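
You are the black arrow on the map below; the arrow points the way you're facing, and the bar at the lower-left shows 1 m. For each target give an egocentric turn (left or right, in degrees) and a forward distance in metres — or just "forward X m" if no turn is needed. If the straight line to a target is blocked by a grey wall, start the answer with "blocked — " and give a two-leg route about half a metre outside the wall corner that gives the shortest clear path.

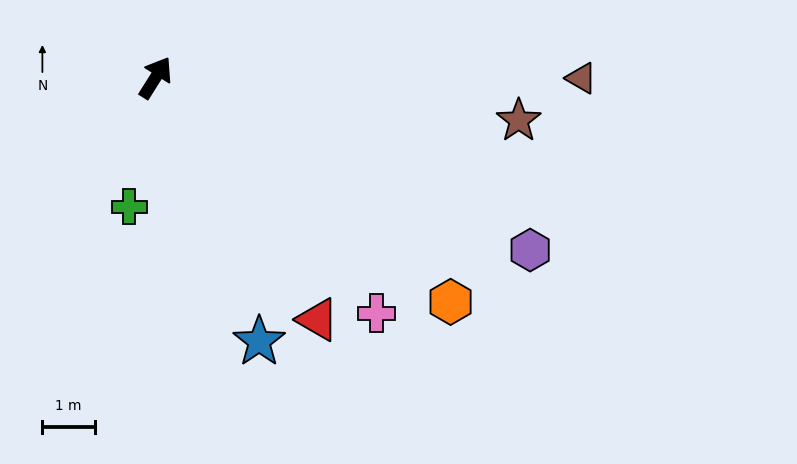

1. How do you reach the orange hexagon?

turn right 95°, forward 7.1 m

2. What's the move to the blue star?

turn right 126°, forward 5.4 m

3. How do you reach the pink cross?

turn right 105°, forward 6.1 m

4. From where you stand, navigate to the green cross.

turn right 159°, forward 2.5 m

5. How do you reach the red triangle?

turn right 114°, forward 5.5 m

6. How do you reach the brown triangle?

turn right 58°, forward 8.1 m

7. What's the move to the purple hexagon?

turn right 83°, forward 7.9 m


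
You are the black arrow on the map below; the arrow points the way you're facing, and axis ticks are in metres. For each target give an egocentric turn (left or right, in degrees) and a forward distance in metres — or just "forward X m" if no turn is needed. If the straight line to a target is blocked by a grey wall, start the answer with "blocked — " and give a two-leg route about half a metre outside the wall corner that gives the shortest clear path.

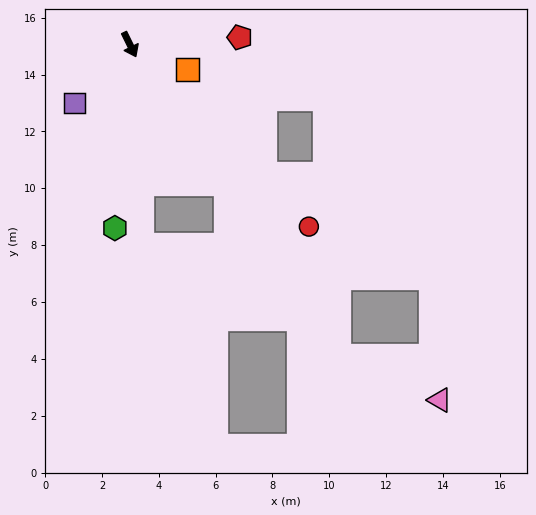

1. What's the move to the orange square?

turn left 41°, forward 2.2 m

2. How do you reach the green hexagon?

turn right 31°, forward 6.5 m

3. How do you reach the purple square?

turn right 70°, forward 2.8 m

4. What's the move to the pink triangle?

blocked — turn left 8°, forward 13.2 m, then turn left 32°, forward 3.9 m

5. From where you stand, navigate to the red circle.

turn left 18°, forward 9.0 m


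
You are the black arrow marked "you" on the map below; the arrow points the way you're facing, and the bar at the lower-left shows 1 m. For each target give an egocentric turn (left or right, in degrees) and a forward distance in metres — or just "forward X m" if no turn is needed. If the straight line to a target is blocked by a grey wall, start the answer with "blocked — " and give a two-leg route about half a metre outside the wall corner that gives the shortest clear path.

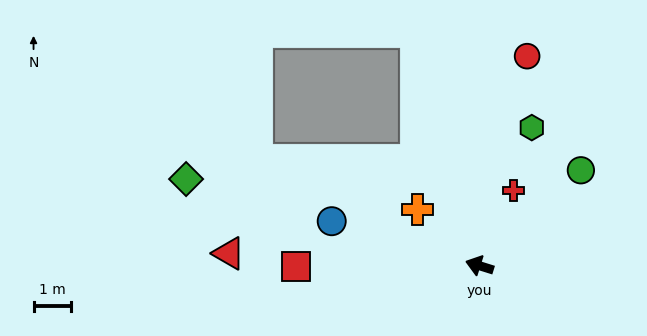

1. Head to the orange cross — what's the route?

turn right 25°, forward 2.2 m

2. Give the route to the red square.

turn left 18°, forward 4.9 m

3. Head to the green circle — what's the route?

turn right 119°, forward 3.7 m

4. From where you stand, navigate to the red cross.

turn right 97°, forward 2.2 m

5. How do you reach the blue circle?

forward 4.1 m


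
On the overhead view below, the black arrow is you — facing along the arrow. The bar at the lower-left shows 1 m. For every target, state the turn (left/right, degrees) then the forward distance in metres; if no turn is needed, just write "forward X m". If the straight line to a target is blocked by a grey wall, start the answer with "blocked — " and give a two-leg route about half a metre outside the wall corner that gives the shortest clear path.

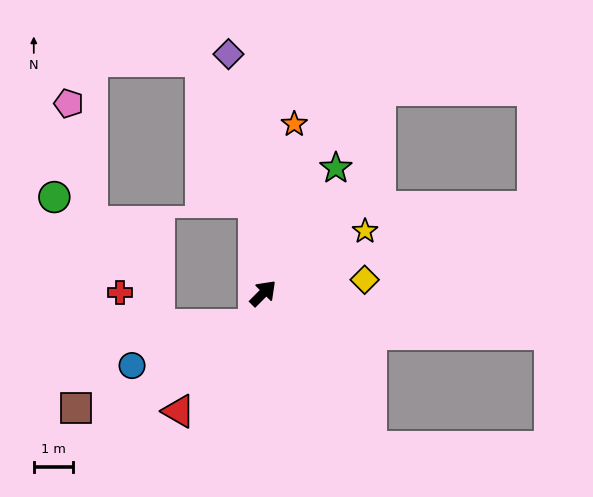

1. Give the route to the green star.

turn left 15°, forward 3.7 m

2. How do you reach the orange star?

turn left 34°, forward 4.4 m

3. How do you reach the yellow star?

turn right 14°, forward 3.0 m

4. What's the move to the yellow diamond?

turn right 38°, forward 2.6 m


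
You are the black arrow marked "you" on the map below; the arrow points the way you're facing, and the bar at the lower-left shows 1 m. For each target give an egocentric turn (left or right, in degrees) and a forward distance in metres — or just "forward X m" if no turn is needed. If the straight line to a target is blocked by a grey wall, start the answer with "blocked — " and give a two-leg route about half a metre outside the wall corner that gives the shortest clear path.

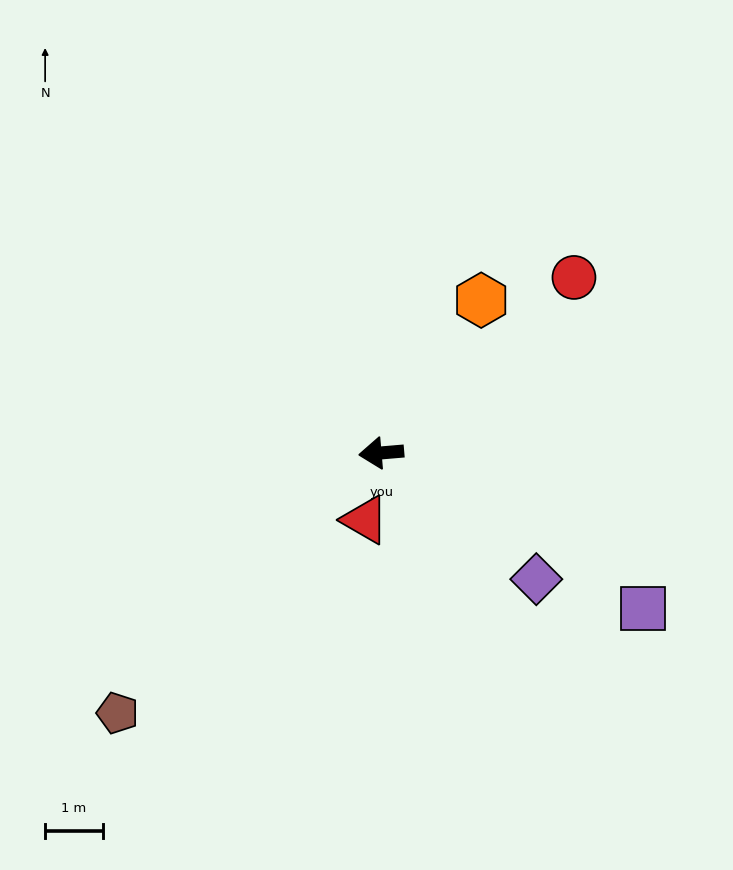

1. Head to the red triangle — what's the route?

turn left 72°, forward 1.2 m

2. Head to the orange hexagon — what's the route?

turn right 128°, forward 3.2 m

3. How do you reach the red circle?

turn right 143°, forward 4.5 m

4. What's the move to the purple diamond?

turn left 136°, forward 3.5 m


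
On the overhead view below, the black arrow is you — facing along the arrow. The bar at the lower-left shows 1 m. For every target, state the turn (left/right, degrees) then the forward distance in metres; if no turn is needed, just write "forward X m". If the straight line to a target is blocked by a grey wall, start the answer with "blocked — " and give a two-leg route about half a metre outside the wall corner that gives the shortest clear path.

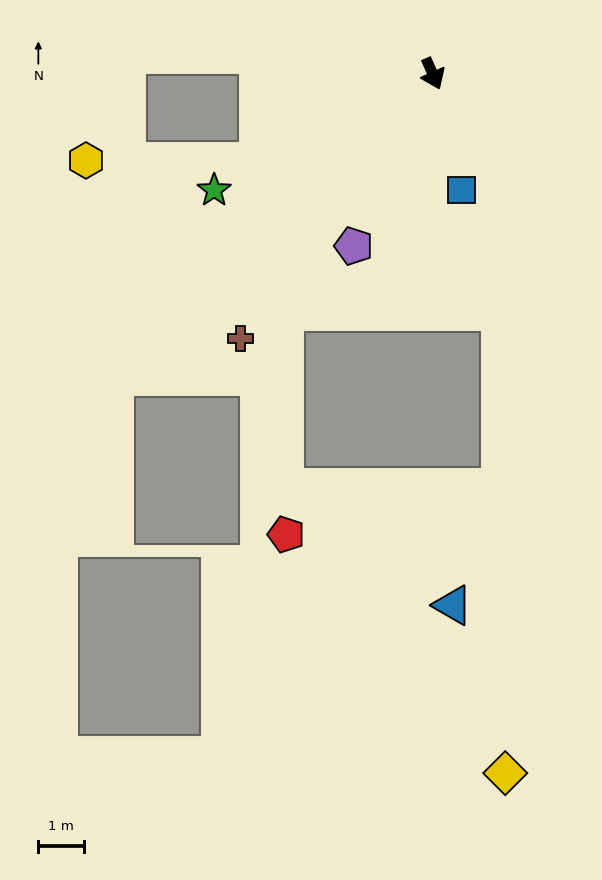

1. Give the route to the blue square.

turn right 10°, forward 2.6 m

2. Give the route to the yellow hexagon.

blocked — turn right 87°, forward 4.2 m, then turn right 27°, forward 3.8 m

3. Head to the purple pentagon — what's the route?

turn right 48°, forward 4.1 m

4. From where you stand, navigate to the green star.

turn right 86°, forward 5.4 m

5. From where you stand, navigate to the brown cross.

turn right 60°, forward 7.1 m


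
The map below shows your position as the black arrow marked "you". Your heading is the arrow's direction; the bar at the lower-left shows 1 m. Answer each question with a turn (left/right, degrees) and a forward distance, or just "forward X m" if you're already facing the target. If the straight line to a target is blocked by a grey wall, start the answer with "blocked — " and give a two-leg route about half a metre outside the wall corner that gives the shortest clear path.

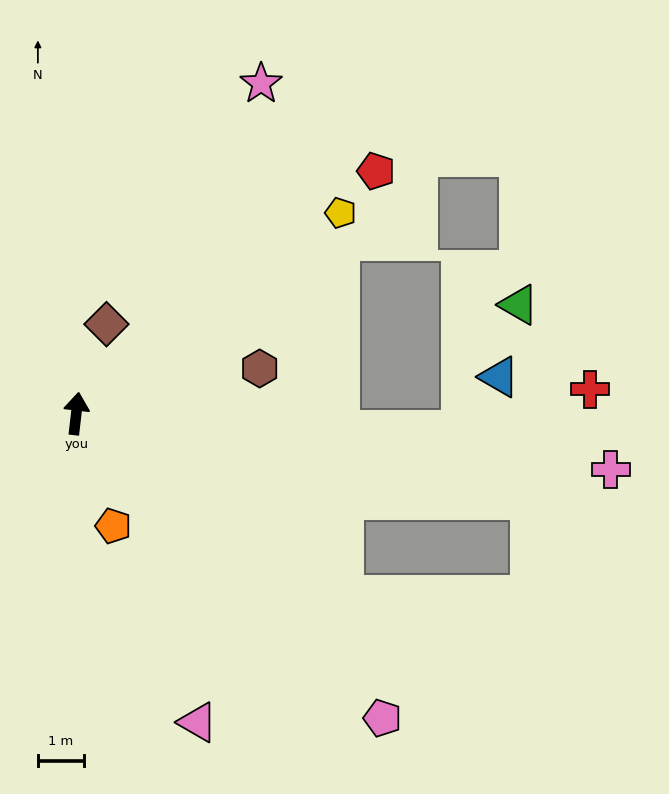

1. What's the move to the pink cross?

turn right 89°, forward 11.8 m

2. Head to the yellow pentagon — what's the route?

turn right 46°, forward 7.3 m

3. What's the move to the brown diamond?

turn right 12°, forward 2.1 m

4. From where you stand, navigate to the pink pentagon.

turn right 128°, forward 9.4 m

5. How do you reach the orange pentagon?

turn right 155°, forward 2.6 m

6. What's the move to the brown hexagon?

turn right 70°, forward 4.1 m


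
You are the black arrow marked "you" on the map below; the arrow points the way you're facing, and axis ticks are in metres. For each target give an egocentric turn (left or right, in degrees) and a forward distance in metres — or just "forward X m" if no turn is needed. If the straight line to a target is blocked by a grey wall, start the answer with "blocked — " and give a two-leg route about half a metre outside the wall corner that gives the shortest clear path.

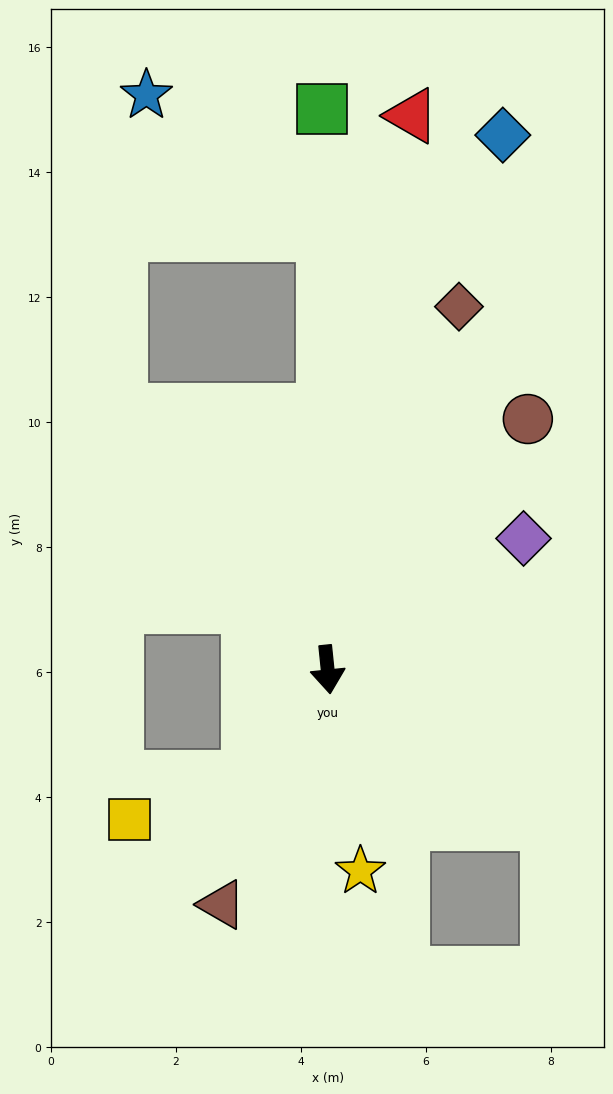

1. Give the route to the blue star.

blocked — turn left 175°, forward 7.0 m, then turn left 51°, forward 3.6 m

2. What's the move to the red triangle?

turn left 165°, forward 9.0 m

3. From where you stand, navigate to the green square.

turn left 175°, forward 9.0 m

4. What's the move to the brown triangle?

turn right 30°, forward 4.1 m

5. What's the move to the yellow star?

turn left 3°, forward 3.3 m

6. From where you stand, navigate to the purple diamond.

turn left 118°, forward 3.8 m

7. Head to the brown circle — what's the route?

turn left 135°, forward 5.1 m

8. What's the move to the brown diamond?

turn left 154°, forward 6.2 m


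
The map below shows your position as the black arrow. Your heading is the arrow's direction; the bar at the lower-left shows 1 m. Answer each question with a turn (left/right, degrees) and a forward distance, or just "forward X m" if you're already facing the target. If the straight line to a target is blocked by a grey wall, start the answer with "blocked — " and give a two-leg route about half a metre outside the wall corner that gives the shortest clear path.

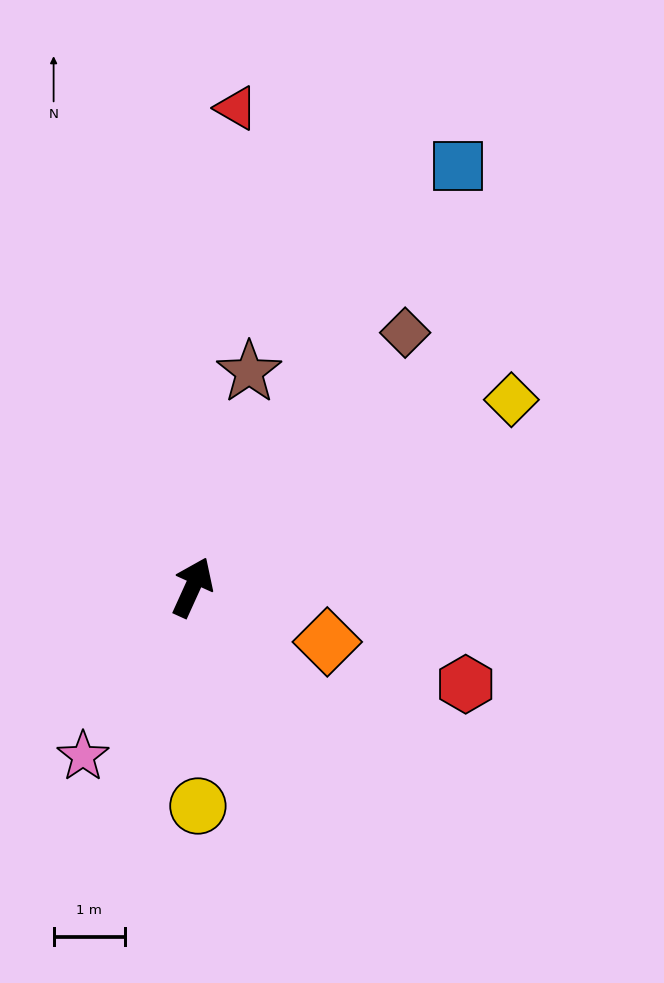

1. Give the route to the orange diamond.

turn right 88°, forward 2.0 m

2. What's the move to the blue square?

turn right 8°, forward 7.0 m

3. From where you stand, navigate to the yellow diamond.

turn right 35°, forward 5.2 m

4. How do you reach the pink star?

turn left 171°, forward 2.8 m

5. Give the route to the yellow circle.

turn right 154°, forward 3.1 m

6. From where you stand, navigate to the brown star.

turn left 10°, forward 3.1 m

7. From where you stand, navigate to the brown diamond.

turn right 15°, forward 4.6 m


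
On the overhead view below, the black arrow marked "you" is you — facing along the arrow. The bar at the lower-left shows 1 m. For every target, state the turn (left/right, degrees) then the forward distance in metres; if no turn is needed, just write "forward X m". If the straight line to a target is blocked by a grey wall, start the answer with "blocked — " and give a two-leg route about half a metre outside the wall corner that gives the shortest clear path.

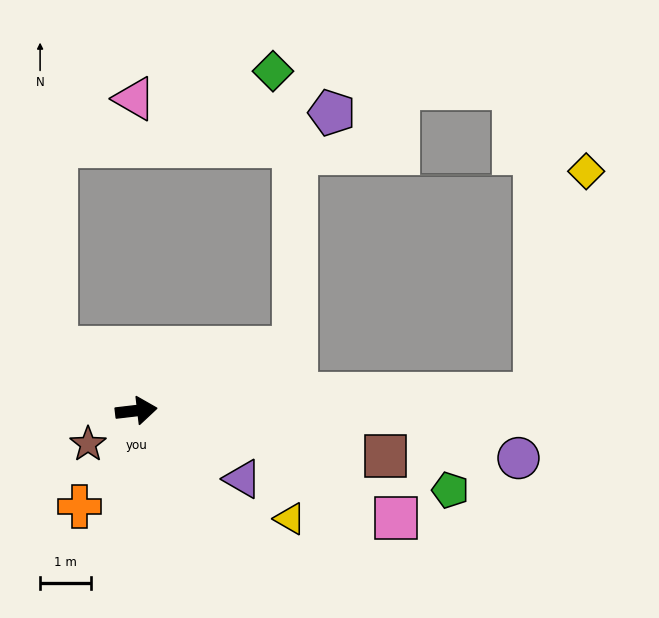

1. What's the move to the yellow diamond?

blocked — turn right 4°, forward 7.8 m, then turn left 74°, forward 4.5 m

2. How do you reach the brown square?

turn right 17°, forward 5.0 m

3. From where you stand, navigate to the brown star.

turn right 152°, forward 1.2 m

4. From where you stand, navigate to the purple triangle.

turn right 39°, forward 2.5 m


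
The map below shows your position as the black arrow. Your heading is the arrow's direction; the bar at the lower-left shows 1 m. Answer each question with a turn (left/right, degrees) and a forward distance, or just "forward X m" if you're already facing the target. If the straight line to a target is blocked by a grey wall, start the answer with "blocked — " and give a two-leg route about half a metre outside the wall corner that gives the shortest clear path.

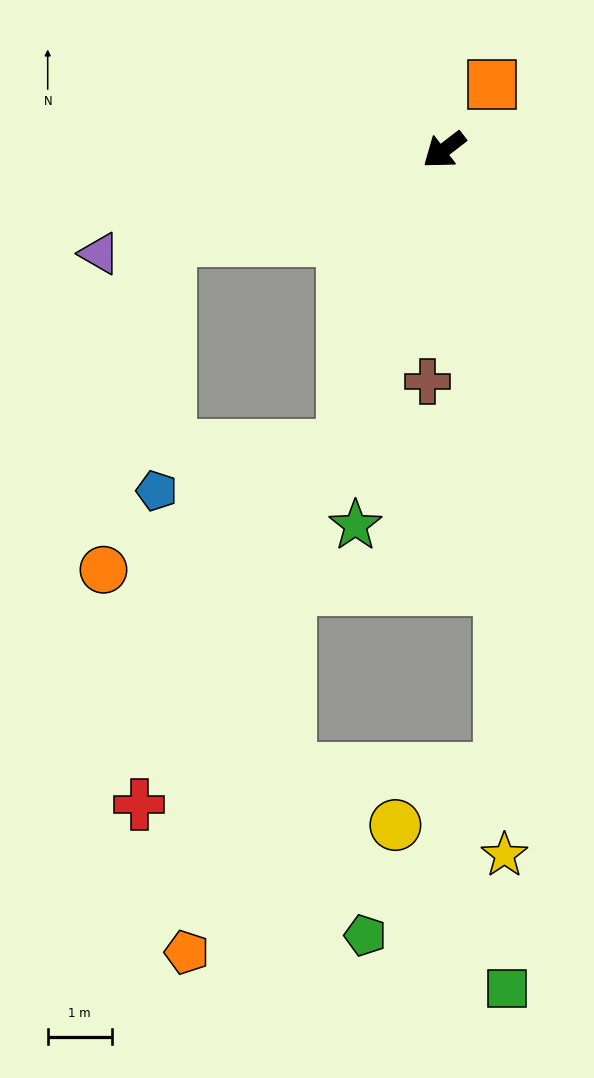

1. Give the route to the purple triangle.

turn right 21°, forward 5.6 m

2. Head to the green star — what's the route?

turn left 39°, forward 6.0 m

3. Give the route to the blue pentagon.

blocked — turn left 34°, forward 4.9 m, then turn right 58°, forward 3.0 m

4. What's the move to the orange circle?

blocked — turn left 34°, forward 4.9 m, then turn right 44°, forward 4.2 m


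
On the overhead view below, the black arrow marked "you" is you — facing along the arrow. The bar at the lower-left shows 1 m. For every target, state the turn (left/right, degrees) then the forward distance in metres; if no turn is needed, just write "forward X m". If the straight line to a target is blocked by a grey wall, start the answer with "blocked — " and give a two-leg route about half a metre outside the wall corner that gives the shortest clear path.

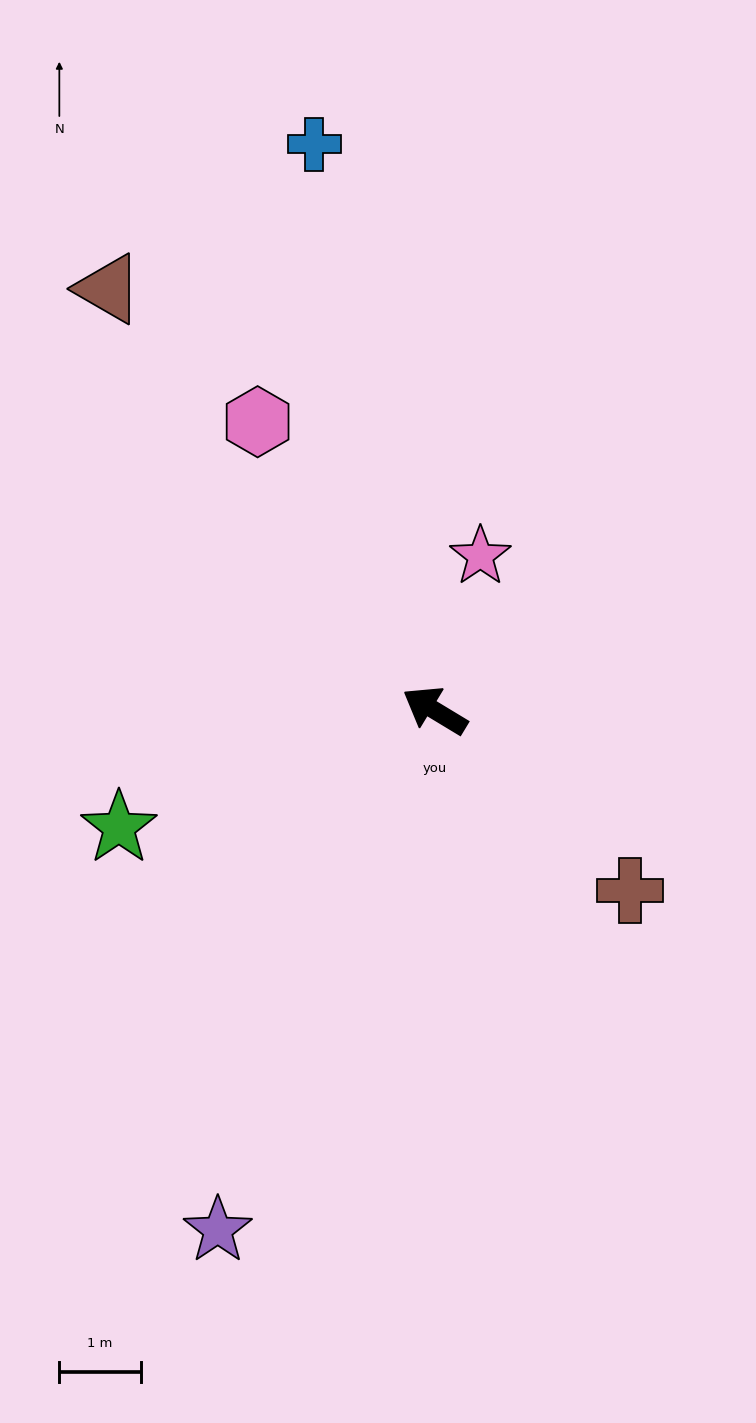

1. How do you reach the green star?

turn left 51°, forward 4.1 m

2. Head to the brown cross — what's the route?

turn left 168°, forward 3.3 m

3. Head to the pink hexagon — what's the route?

turn right 27°, forward 4.2 m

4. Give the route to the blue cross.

turn right 47°, forward 7.1 m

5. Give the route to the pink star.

turn right 75°, forward 2.0 m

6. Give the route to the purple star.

turn left 98°, forward 6.9 m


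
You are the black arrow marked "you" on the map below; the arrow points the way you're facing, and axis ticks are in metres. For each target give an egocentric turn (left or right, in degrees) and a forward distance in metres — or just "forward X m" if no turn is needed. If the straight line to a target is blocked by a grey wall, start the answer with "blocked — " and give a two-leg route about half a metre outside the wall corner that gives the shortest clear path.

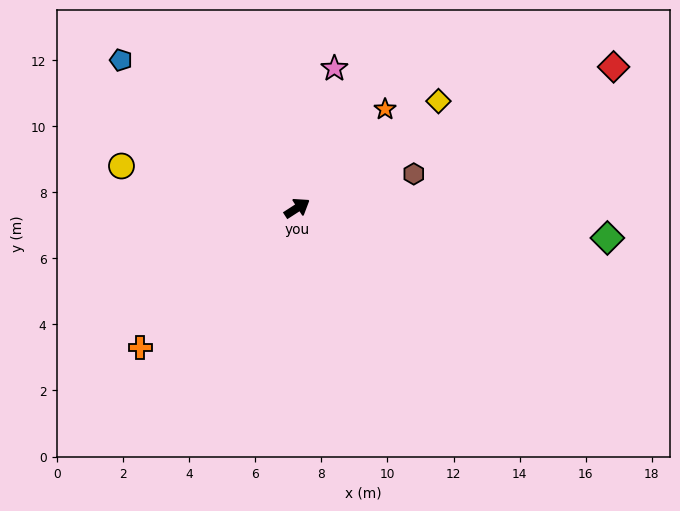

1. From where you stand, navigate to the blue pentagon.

turn left 107°, forward 7.0 m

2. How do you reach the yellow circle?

turn left 134°, forward 5.5 m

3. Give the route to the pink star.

turn left 42°, forward 4.4 m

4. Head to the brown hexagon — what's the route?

turn right 17°, forward 3.7 m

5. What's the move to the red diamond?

turn right 9°, forward 10.5 m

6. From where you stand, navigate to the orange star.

turn left 15°, forward 4.0 m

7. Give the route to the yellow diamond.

turn left 4°, forward 5.4 m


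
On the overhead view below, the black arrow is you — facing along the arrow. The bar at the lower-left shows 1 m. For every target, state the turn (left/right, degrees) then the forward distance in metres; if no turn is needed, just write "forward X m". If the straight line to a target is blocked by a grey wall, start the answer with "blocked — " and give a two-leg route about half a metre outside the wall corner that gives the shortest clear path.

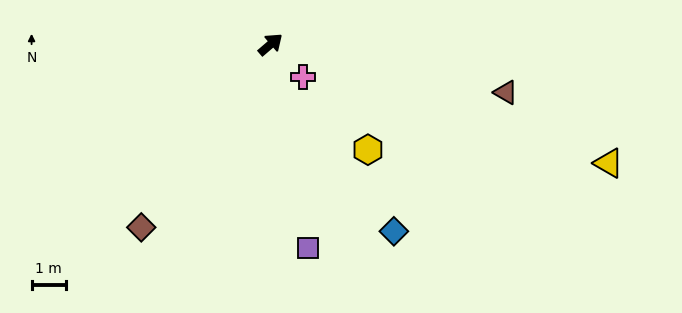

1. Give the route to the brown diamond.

turn right 166°, forward 6.6 m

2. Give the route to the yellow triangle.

turn right 60°, forward 10.5 m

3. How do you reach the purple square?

turn right 120°, forward 6.1 m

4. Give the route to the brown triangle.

turn right 52°, forward 7.0 m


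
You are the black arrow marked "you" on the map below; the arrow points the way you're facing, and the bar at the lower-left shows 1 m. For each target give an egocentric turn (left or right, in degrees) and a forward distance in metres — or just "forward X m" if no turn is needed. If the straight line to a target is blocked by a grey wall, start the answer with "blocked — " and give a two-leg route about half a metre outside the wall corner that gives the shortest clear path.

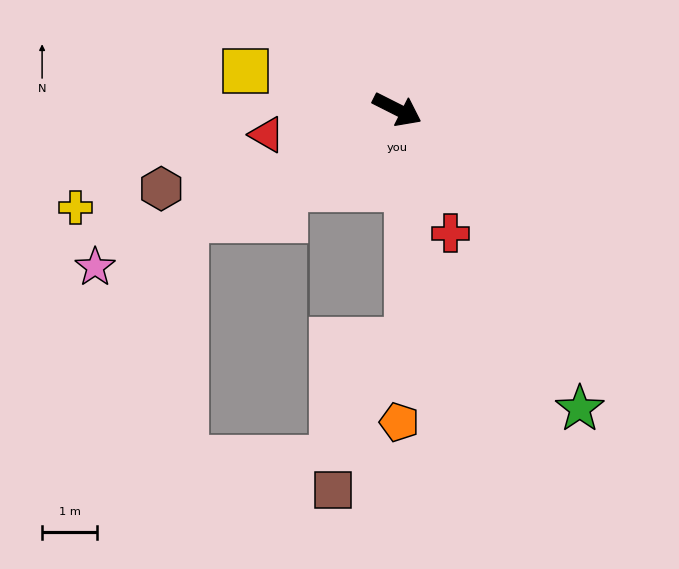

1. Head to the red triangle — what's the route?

turn right 142°, forward 2.4 m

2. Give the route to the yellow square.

turn right 167°, forward 2.8 m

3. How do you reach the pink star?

turn right 126°, forward 6.2 m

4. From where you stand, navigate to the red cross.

turn right 40°, forward 2.4 m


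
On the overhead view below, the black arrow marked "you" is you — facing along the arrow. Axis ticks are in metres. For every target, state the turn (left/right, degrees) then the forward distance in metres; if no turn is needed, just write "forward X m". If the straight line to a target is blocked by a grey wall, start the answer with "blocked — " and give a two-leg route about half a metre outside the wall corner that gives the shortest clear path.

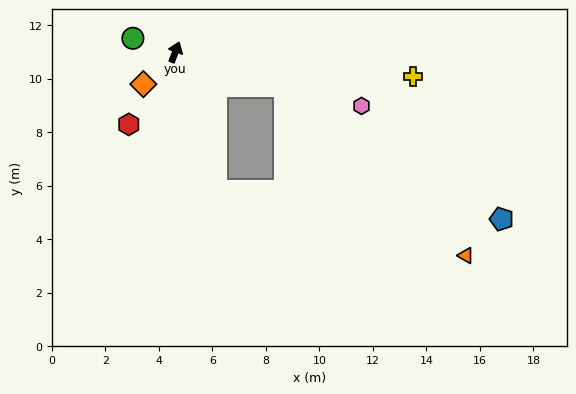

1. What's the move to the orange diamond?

turn left 156°, forward 1.7 m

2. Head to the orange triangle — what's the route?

blocked — turn right 86°, forward 4.3 m, then turn right 26°, forward 9.3 m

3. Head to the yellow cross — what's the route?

turn right 75°, forward 8.9 m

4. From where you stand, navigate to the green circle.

turn left 93°, forward 1.7 m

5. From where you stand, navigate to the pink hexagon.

turn right 85°, forward 7.2 m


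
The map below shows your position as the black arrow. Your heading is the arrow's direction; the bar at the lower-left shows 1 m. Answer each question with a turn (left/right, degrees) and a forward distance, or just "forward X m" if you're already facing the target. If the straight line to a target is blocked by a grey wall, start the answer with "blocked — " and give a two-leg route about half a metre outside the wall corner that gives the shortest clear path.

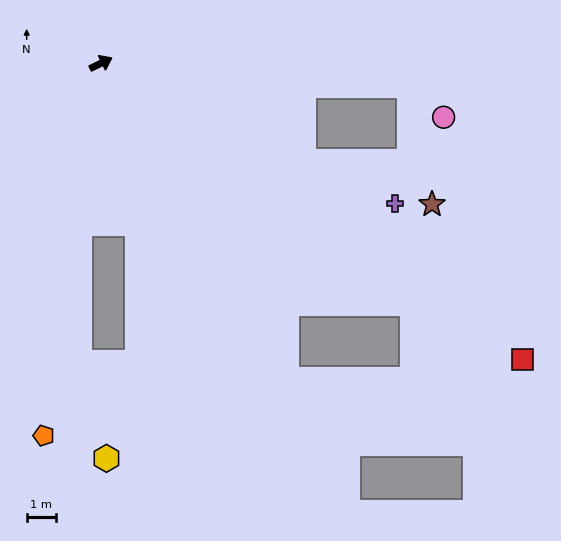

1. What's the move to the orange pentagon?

turn right 125°, forward 12.9 m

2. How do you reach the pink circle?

blocked — turn right 30°, forward 10.6 m, then turn right 38°, forward 1.6 m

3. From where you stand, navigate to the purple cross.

turn right 52°, forward 11.2 m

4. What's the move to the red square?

turn right 61°, forward 17.7 m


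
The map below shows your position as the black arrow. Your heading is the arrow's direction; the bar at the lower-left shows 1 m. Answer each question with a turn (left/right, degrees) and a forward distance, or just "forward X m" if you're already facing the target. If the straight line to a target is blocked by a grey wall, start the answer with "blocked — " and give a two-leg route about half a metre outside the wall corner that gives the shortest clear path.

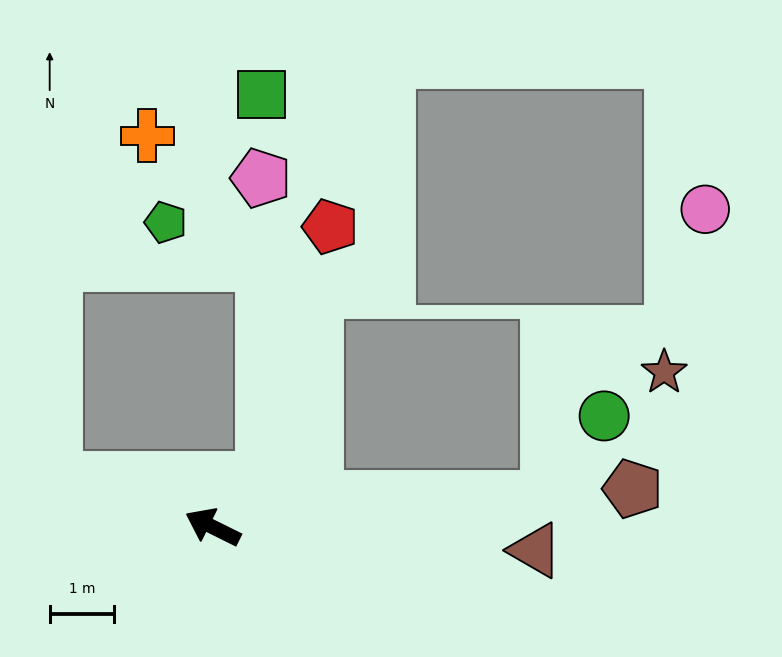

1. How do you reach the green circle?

blocked — turn right 149°, forward 5.2 m, then turn left 51°, forward 1.5 m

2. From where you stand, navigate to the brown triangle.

turn right 158°, forward 5.0 m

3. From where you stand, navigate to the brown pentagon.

turn right 148°, forward 6.5 m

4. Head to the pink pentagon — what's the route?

blocked — turn right 110°, forward 1.1 m, then turn left 47°, forward 4.7 m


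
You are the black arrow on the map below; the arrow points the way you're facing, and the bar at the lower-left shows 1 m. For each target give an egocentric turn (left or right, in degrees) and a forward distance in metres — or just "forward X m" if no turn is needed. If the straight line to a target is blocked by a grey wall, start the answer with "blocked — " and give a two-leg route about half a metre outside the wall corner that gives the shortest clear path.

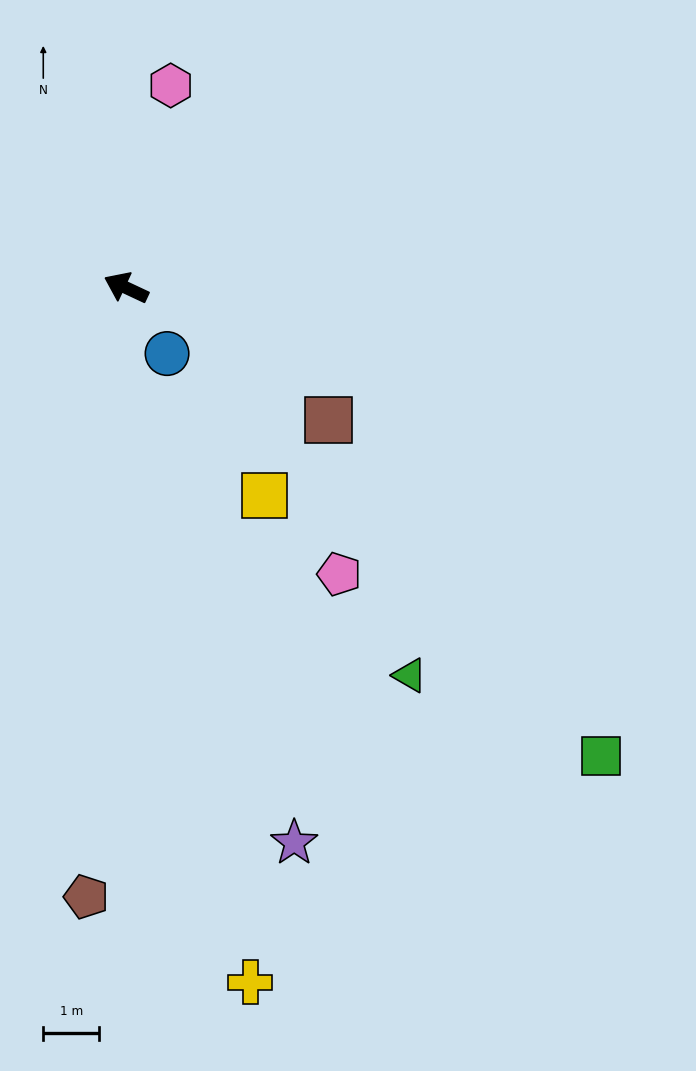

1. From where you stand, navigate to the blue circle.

turn left 147°, forward 1.4 m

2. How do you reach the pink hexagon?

turn right 77°, forward 3.7 m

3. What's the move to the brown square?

turn left 172°, forward 4.3 m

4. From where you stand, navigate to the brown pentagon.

turn left 111°, forward 10.9 m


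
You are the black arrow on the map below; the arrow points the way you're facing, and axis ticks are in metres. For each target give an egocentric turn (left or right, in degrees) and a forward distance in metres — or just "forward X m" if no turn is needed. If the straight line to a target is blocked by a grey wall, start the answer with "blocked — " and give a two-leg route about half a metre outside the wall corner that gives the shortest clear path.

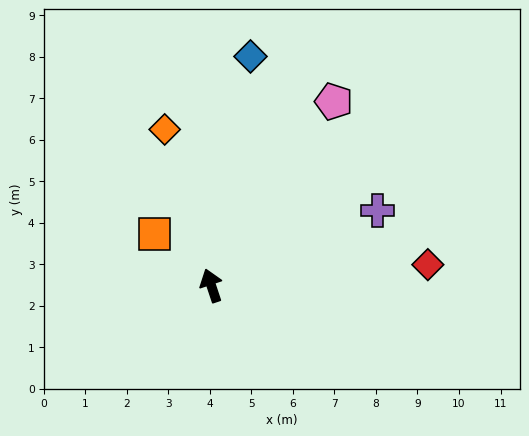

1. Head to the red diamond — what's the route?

turn right 103°, forward 5.2 m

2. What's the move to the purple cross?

turn right 84°, forward 4.4 m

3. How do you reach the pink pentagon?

turn right 52°, forward 5.3 m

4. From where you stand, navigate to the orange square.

turn left 29°, forward 1.8 m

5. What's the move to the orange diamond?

forward 3.9 m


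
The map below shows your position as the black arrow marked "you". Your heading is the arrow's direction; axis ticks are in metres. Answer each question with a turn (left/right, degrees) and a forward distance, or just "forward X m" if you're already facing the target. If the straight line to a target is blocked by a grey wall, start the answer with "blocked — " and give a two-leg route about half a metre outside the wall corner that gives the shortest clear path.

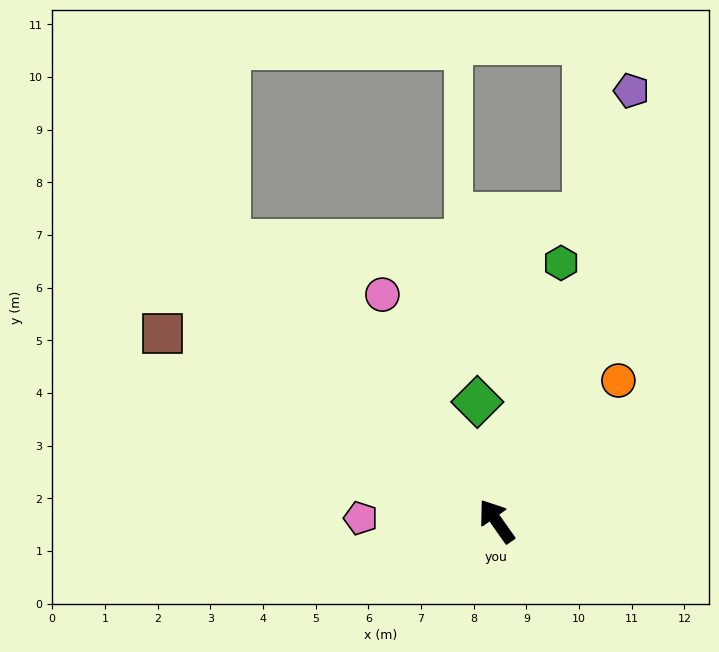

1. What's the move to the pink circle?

turn right 8°, forward 4.8 m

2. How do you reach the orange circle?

turn right 76°, forward 3.5 m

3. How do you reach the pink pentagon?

turn left 54°, forward 2.6 m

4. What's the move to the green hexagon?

turn right 49°, forward 5.1 m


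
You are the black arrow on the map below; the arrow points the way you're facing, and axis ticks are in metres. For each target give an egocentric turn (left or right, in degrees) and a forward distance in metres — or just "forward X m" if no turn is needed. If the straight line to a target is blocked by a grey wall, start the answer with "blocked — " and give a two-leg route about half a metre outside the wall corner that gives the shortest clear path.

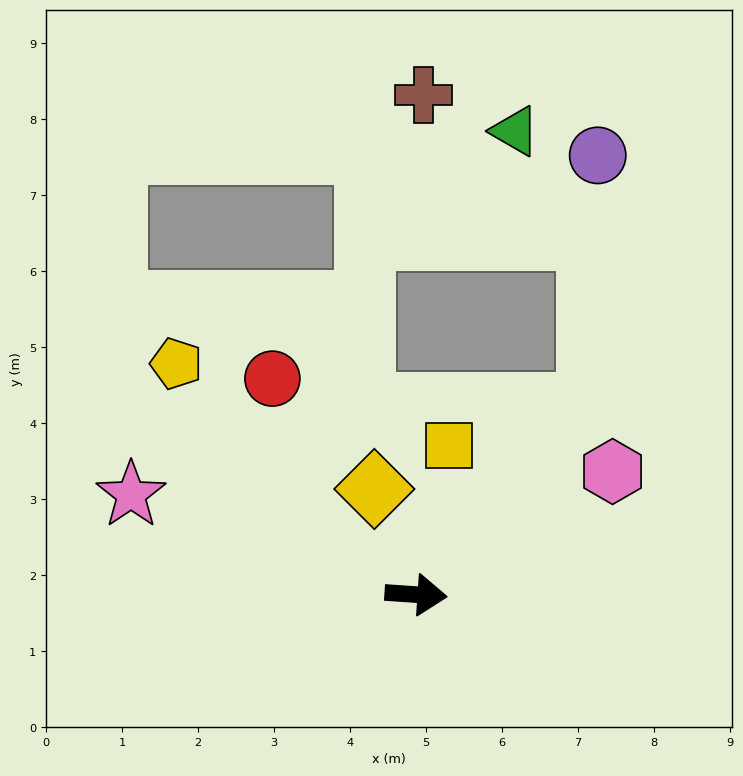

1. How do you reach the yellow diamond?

turn left 115°, forward 1.5 m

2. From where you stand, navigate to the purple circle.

blocked — turn left 51°, forward 3.4 m, then turn left 41°, forward 3.3 m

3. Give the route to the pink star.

turn left 165°, forward 4.0 m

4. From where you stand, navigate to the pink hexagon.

turn left 36°, forward 3.1 m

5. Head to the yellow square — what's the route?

turn left 81°, forward 2.0 m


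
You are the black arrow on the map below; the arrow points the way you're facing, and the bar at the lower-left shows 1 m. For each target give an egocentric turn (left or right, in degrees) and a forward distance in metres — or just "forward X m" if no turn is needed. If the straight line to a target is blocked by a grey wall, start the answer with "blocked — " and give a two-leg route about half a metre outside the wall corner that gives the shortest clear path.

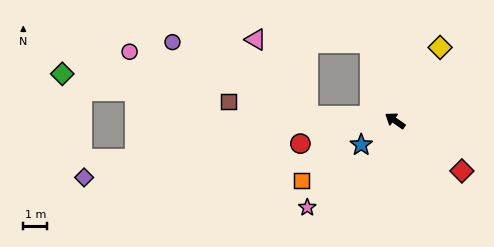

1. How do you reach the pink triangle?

blocked — turn left 31°, forward 3.6 m, then turn right 52°, forward 3.8 m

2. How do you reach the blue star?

turn left 70°, forward 1.7 m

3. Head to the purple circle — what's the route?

blocked — turn left 31°, forward 3.6 m, then turn right 25°, forward 6.4 m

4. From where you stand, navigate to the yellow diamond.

turn right 87°, forward 3.6 m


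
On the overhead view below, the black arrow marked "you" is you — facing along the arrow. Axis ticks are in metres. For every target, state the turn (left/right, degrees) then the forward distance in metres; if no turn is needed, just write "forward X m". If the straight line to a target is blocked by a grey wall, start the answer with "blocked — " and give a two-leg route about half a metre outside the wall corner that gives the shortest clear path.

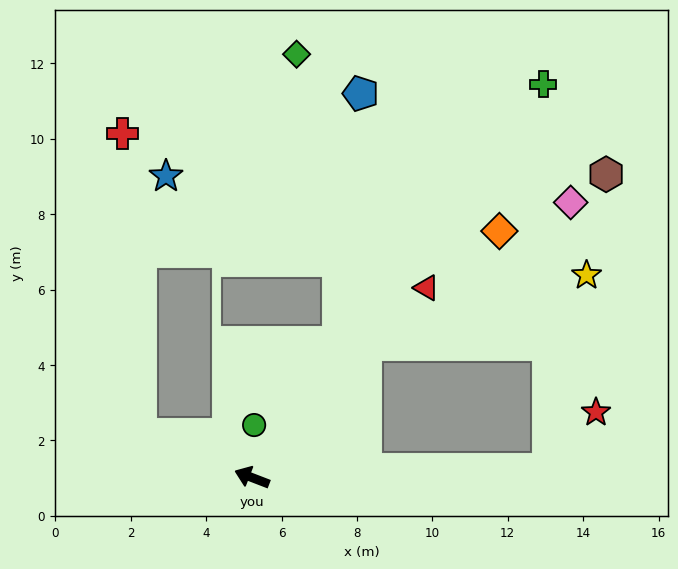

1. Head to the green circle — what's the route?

turn right 71°, forward 1.4 m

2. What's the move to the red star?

blocked — turn right 157°, forward 7.8 m, then turn left 48°, forward 2.0 m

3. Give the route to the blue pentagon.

blocked — turn right 101°, forward 4.3 m, then turn left 27°, forward 6.6 m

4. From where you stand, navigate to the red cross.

blocked — forward 3.2 m, then turn right 65°, forward 8.0 m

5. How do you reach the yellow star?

blocked — turn right 110°, forward 4.6 m, then turn right 31°, forward 6.1 m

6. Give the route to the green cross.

turn right 105°, forward 13.0 m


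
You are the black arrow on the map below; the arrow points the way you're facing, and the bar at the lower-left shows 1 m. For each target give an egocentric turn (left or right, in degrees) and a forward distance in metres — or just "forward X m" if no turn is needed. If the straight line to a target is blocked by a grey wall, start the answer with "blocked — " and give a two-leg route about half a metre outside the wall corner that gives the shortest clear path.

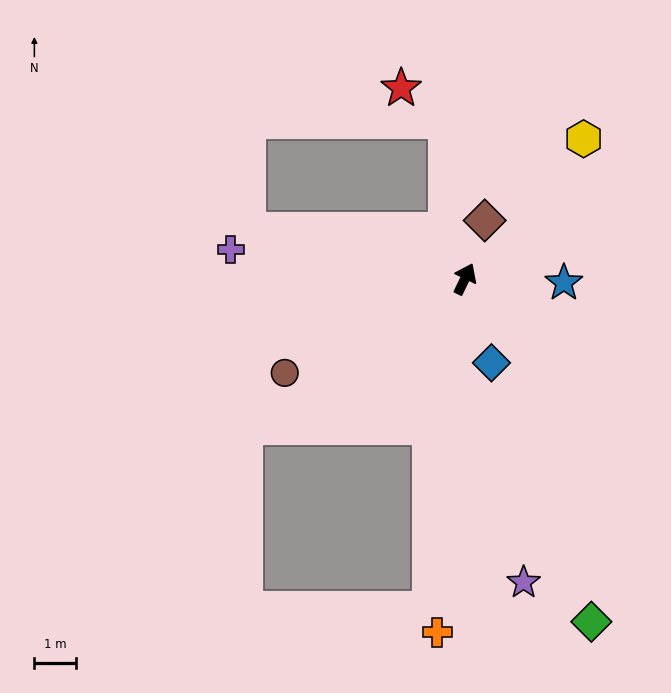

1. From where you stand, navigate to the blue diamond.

turn right 137°, forward 2.1 m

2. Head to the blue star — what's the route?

turn right 67°, forward 2.4 m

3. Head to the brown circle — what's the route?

turn left 143°, forward 4.9 m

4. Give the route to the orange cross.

turn right 159°, forward 8.5 m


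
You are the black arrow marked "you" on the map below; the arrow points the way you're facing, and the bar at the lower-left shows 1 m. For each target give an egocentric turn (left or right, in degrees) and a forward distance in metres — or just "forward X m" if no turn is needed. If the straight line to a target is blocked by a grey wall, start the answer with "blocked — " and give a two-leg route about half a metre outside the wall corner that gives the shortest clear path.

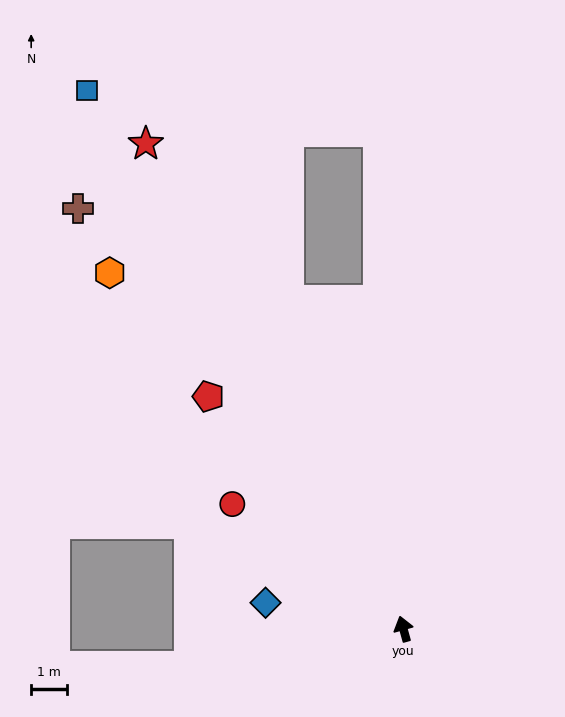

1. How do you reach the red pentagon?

turn left 25°, forward 8.6 m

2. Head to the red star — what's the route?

turn left 12°, forward 15.5 m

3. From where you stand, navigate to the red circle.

turn left 38°, forward 6.0 m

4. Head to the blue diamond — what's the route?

turn left 64°, forward 4.0 m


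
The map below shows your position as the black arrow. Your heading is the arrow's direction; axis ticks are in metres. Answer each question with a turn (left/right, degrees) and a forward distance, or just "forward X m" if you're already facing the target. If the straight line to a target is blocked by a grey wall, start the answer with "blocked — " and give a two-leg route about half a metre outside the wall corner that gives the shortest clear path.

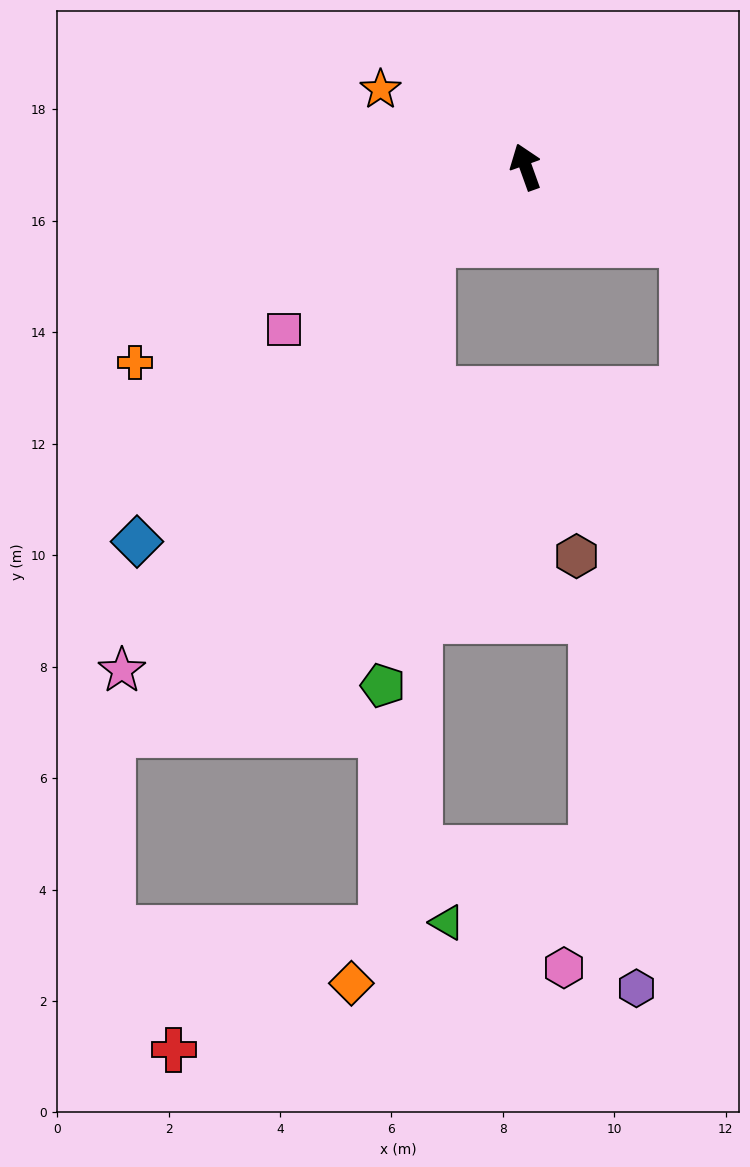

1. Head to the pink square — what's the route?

turn left 104°, forward 5.2 m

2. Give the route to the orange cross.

turn left 97°, forward 7.8 m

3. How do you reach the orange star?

turn left 42°, forward 3.0 m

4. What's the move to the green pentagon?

blocked — turn left 110°, forward 2.2 m, then turn left 44°, forward 8.0 m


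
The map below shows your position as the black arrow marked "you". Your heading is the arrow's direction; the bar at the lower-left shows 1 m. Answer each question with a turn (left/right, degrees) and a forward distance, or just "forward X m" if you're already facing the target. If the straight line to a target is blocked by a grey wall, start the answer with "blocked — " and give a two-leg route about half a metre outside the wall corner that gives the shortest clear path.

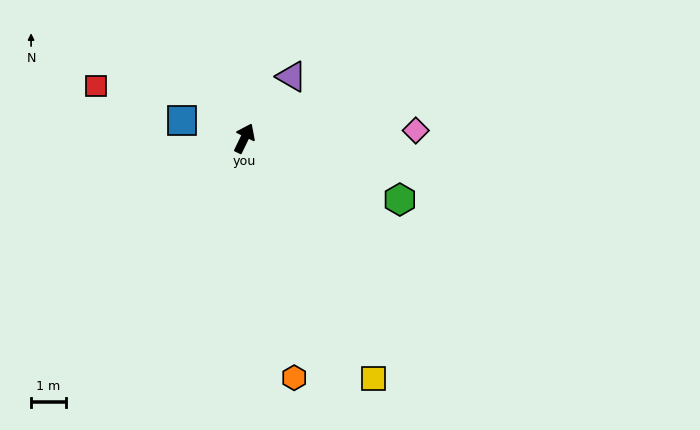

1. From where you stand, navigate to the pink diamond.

turn right 62°, forward 4.9 m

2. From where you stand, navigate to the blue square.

turn left 100°, forward 1.9 m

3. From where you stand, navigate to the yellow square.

turn right 126°, forward 7.8 m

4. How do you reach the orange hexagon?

turn right 142°, forward 7.0 m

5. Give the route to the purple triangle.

turn right 11°, forward 2.2 m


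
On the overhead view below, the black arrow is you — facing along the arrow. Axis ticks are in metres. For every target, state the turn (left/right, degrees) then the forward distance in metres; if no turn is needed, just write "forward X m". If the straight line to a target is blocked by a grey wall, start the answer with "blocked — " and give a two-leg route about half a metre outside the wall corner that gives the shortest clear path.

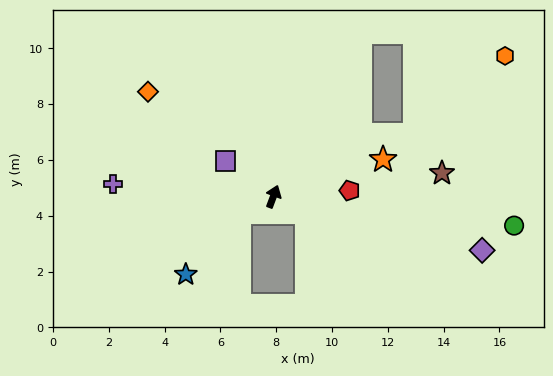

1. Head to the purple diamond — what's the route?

turn right 84°, forward 7.7 m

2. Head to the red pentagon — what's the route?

turn right 65°, forward 2.7 m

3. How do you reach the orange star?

turn right 51°, forward 4.1 m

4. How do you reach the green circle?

turn right 76°, forward 8.7 m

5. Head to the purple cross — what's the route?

turn left 106°, forward 5.8 m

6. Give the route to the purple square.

turn left 74°, forward 2.1 m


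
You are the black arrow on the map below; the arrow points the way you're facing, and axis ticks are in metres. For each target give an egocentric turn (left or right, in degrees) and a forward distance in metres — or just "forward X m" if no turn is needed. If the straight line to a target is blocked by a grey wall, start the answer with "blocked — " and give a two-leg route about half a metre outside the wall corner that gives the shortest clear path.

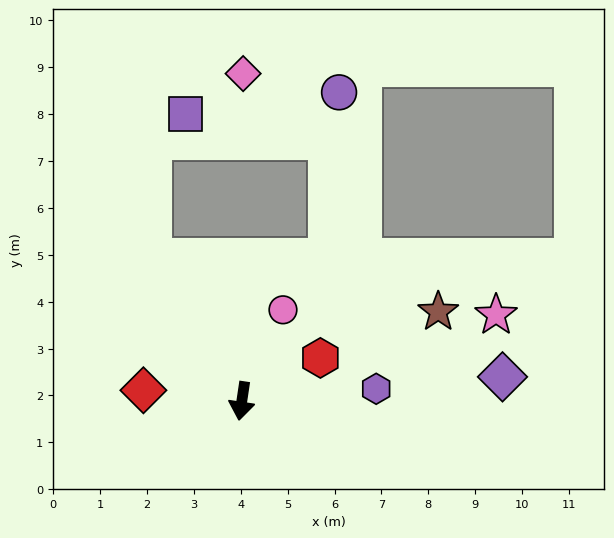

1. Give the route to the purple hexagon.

turn left 104°, forward 2.9 m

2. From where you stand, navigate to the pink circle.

turn left 164°, forward 2.1 m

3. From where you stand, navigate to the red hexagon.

turn left 127°, forward 1.9 m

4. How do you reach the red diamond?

turn right 88°, forward 2.1 m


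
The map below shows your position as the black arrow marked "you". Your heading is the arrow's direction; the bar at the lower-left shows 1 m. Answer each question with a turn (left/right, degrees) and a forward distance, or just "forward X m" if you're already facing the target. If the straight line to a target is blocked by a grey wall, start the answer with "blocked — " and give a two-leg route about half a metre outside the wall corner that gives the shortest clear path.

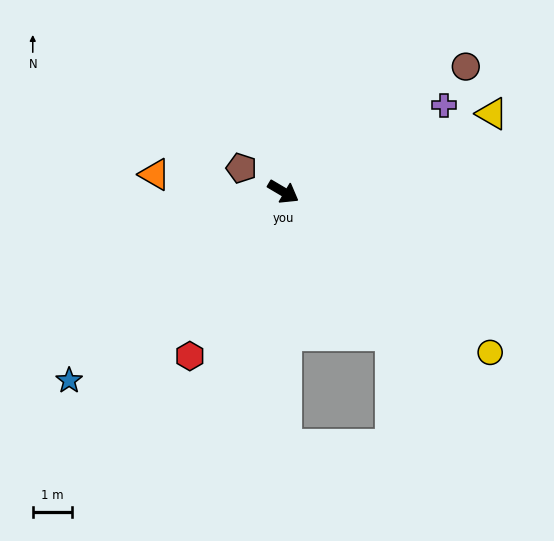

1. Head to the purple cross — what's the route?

turn left 59°, forward 4.7 m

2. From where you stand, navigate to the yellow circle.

turn right 7°, forward 6.7 m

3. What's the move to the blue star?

turn right 108°, forward 7.3 m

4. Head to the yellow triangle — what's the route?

turn left 51°, forward 5.7 m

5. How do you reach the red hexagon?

turn right 89°, forward 4.8 m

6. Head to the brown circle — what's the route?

turn left 65°, forward 5.7 m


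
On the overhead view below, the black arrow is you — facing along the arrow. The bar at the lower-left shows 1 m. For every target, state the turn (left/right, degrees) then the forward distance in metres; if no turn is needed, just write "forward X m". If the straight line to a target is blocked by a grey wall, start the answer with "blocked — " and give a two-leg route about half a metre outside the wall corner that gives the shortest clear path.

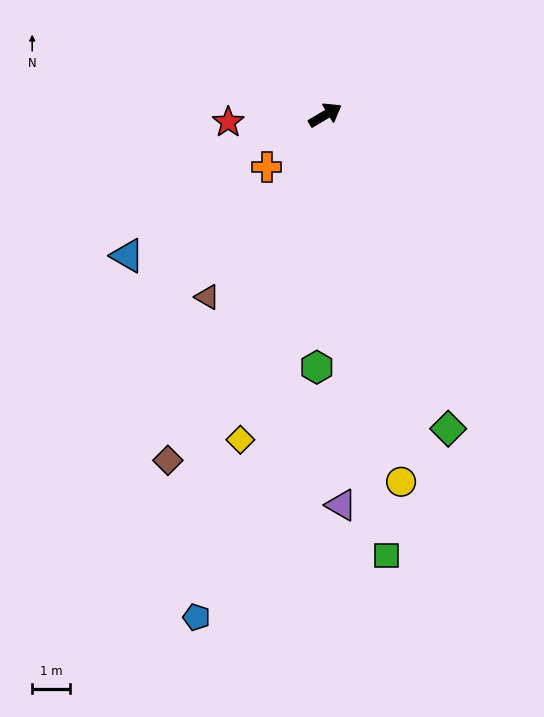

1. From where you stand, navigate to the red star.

turn left 153°, forward 2.6 m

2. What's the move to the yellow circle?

turn right 109°, forward 9.8 m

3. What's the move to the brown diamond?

turn right 145°, forward 10.0 m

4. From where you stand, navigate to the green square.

turn right 113°, forward 11.7 m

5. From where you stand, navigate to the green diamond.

turn right 99°, forward 8.8 m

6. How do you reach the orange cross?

turn right 169°, forward 2.1 m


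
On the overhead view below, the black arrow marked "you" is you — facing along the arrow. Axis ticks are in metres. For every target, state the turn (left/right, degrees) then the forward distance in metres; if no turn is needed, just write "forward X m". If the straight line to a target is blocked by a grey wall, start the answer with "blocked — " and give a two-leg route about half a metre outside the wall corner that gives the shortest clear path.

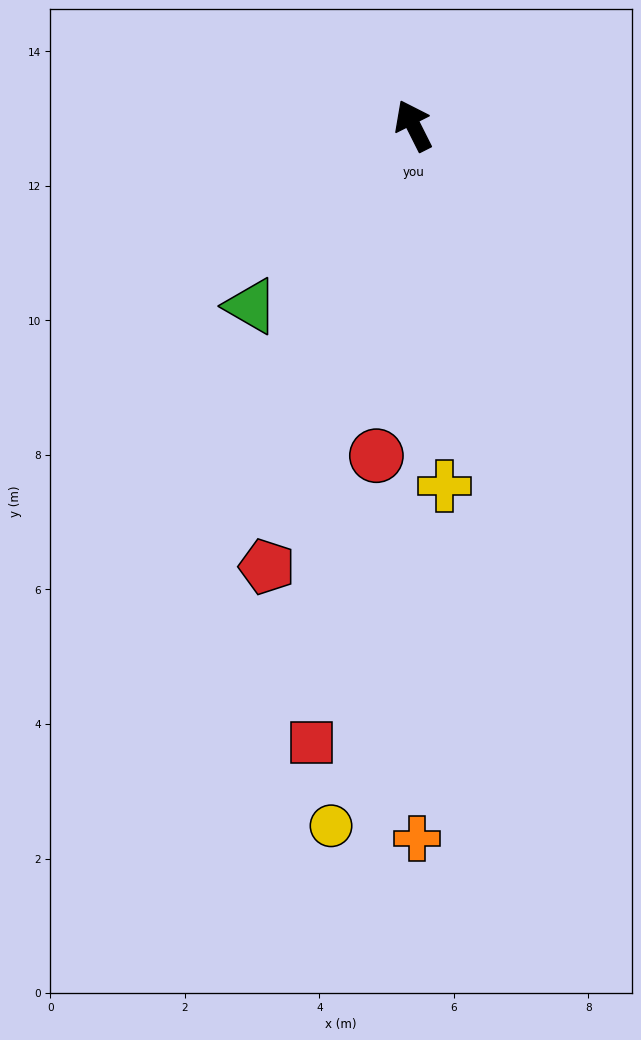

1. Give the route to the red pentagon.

turn left 135°, forward 6.9 m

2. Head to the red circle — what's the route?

turn left 147°, forward 4.9 m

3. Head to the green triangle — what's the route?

turn left 111°, forward 3.6 m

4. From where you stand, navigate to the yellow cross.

turn left 158°, forward 5.4 m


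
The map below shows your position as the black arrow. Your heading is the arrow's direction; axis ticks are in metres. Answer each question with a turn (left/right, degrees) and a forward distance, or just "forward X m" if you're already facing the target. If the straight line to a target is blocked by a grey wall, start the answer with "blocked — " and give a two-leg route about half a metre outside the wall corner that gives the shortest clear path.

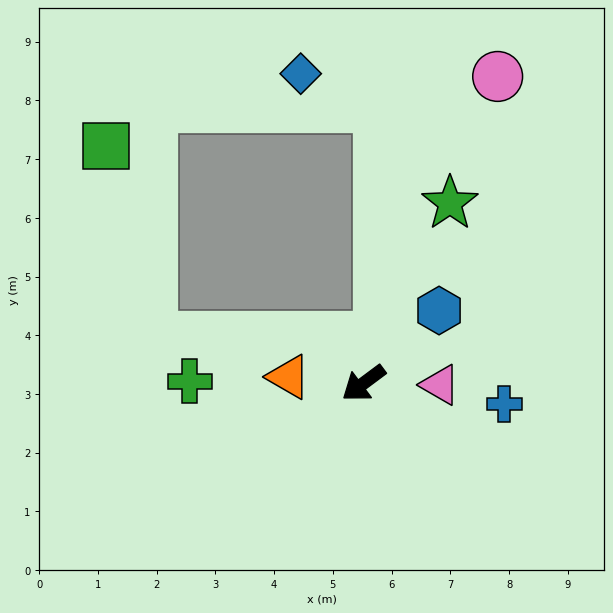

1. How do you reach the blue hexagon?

turn right 173°, forward 1.8 m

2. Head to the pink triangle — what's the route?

turn left 142°, forward 1.3 m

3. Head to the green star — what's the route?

turn right 152°, forward 3.4 m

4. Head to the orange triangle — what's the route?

turn right 42°, forward 1.3 m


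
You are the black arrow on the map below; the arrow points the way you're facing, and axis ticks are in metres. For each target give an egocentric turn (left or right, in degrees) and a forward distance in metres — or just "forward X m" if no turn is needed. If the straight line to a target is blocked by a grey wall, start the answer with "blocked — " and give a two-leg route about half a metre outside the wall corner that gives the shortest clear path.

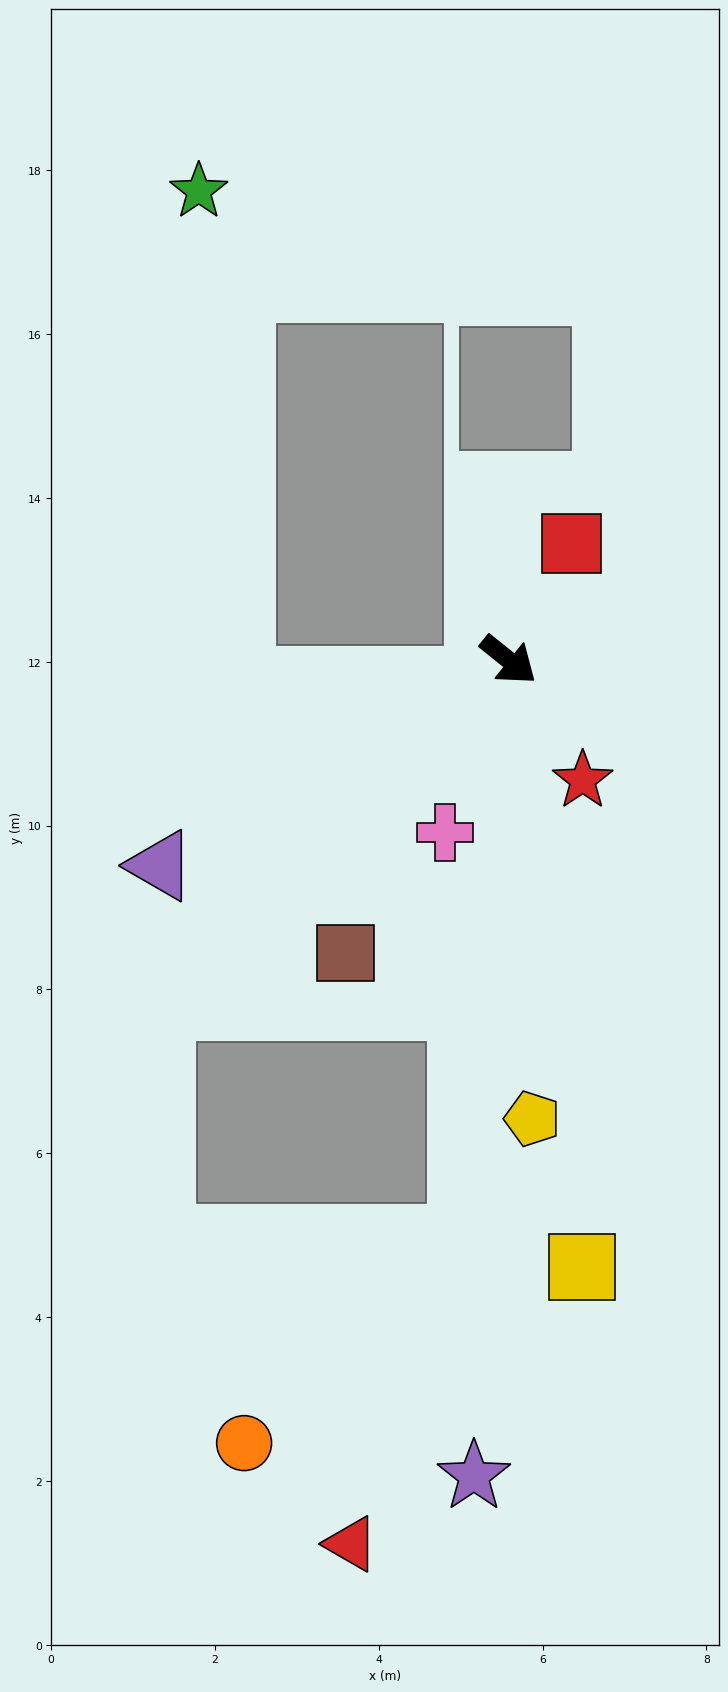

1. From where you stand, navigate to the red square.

turn left 100°, forward 1.6 m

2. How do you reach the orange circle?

blocked — turn right 56°, forward 7.1 m, then turn right 42°, forward 3.6 m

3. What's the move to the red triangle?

blocked — turn right 56°, forward 7.1 m, then turn right 15°, forward 4.0 m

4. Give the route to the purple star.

turn right 54°, forward 10.0 m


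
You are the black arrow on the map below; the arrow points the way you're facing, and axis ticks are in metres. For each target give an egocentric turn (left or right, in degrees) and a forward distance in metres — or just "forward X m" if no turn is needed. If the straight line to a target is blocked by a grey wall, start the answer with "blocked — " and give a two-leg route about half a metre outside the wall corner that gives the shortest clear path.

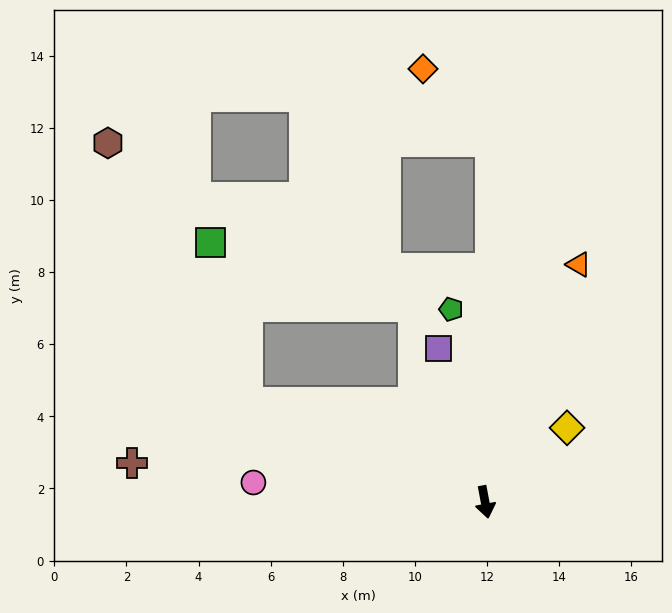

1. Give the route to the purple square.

turn right 174°, forward 4.5 m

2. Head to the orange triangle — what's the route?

turn left 148°, forward 7.1 m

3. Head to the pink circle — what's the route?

turn right 105°, forward 6.4 m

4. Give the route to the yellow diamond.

turn left 122°, forward 3.1 m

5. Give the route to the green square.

blocked — turn right 123°, forward 7.1 m, then turn right 54°, forward 4.5 m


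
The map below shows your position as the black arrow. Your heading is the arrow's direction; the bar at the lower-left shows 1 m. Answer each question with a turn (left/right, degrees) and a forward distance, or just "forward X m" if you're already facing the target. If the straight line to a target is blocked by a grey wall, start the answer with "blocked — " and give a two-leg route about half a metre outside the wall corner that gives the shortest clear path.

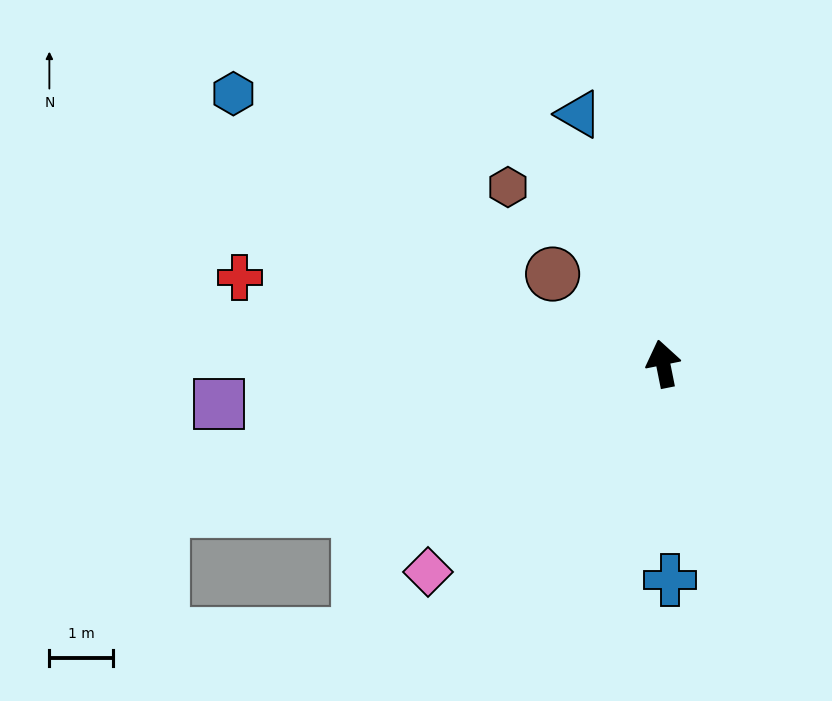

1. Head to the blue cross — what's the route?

turn left 171°, forward 3.4 m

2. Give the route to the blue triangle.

turn left 7°, forward 4.1 m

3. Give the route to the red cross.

turn left 67°, forward 6.8 m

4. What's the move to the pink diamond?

turn left 120°, forward 4.9 m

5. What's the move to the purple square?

turn left 84°, forward 7.0 m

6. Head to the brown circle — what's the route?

turn left 40°, forward 2.2 m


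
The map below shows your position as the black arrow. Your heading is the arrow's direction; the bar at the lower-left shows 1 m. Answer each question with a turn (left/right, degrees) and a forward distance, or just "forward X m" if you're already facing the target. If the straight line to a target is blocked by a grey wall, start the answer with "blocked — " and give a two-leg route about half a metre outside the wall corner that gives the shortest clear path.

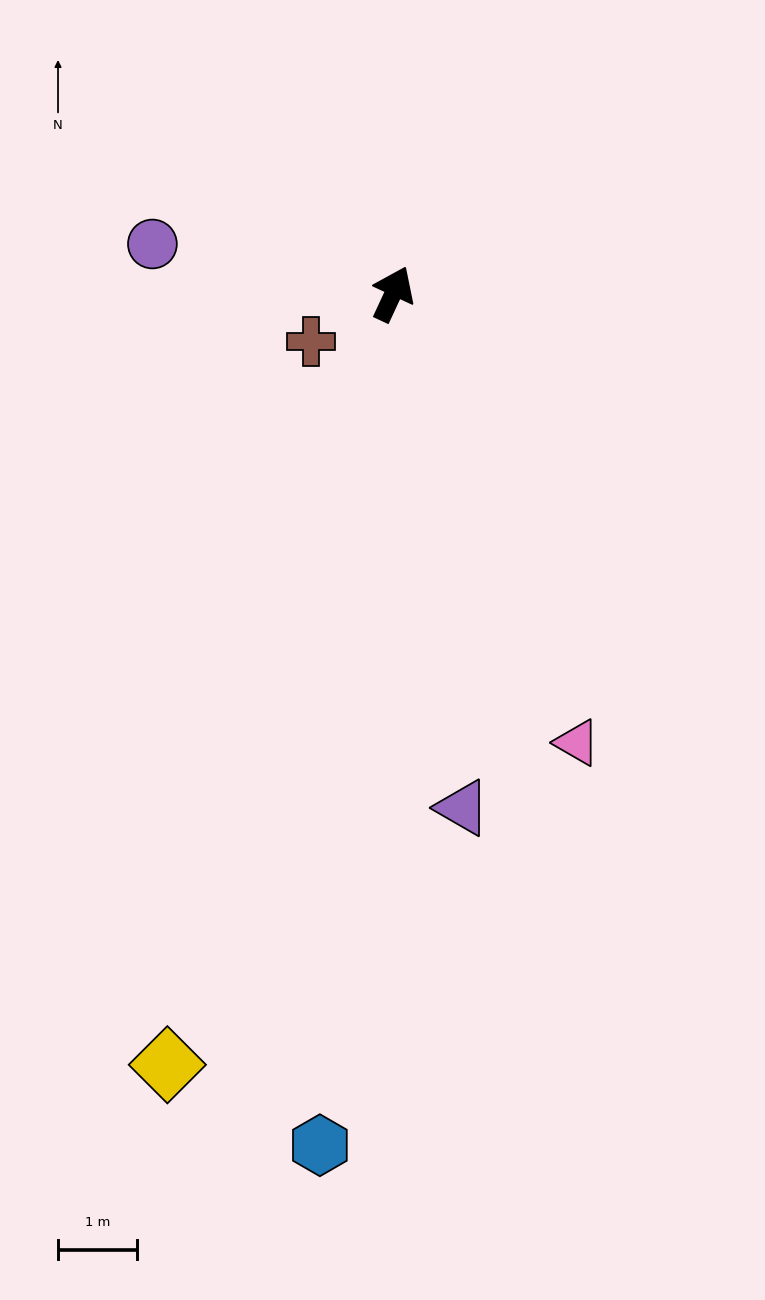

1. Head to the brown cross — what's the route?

turn left 145°, forward 1.2 m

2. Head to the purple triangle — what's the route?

turn right 147°, forward 6.6 m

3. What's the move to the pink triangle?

turn right 133°, forward 6.1 m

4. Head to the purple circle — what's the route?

turn left 103°, forward 3.1 m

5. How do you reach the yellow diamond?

turn right 171°, forward 10.1 m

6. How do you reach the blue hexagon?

turn right 160°, forward 10.8 m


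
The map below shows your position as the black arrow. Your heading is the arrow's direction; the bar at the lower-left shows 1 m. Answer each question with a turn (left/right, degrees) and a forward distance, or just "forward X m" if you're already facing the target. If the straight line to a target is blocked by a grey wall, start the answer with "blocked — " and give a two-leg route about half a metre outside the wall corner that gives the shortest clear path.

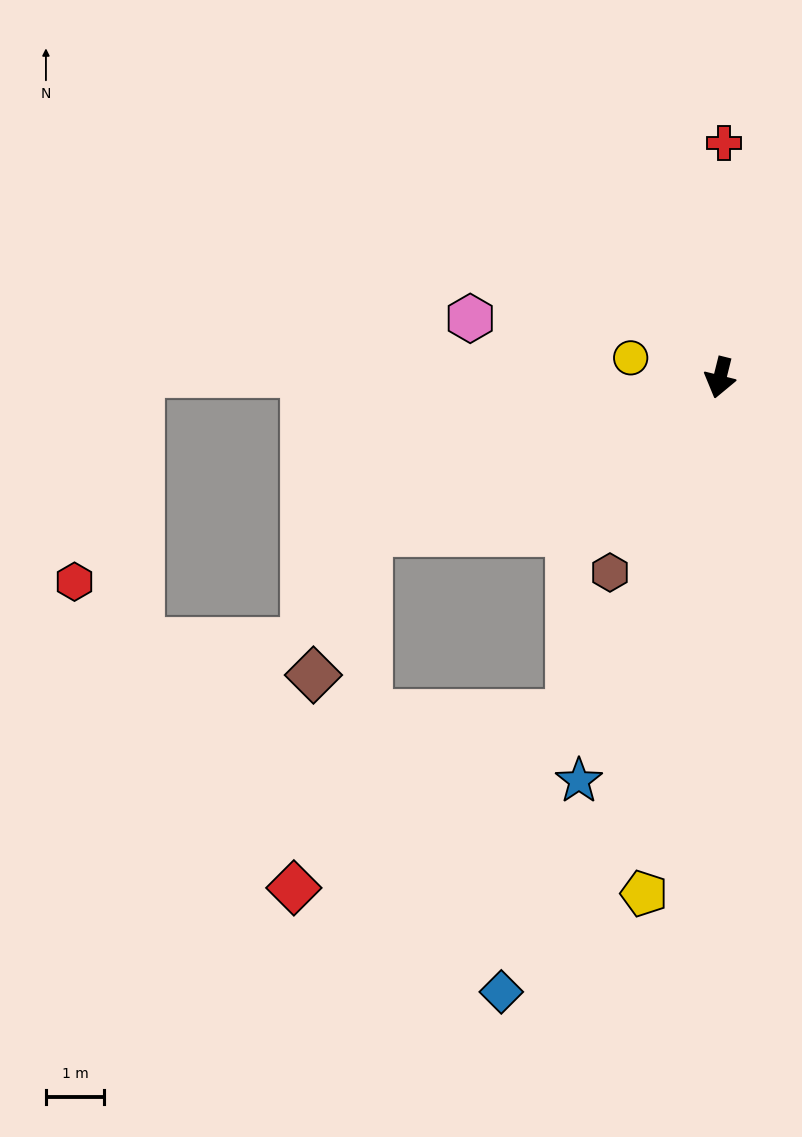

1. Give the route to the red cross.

turn right 167°, forward 4.0 m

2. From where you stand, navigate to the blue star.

turn right 5°, forward 7.4 m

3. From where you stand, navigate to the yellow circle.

turn right 89°, forward 1.6 m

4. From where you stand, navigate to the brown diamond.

blocked — turn right 52°, forward 6.6 m, then turn left 45°, forward 2.6 m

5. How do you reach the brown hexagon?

turn right 15°, forward 3.9 m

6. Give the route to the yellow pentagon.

turn left 6°, forward 9.0 m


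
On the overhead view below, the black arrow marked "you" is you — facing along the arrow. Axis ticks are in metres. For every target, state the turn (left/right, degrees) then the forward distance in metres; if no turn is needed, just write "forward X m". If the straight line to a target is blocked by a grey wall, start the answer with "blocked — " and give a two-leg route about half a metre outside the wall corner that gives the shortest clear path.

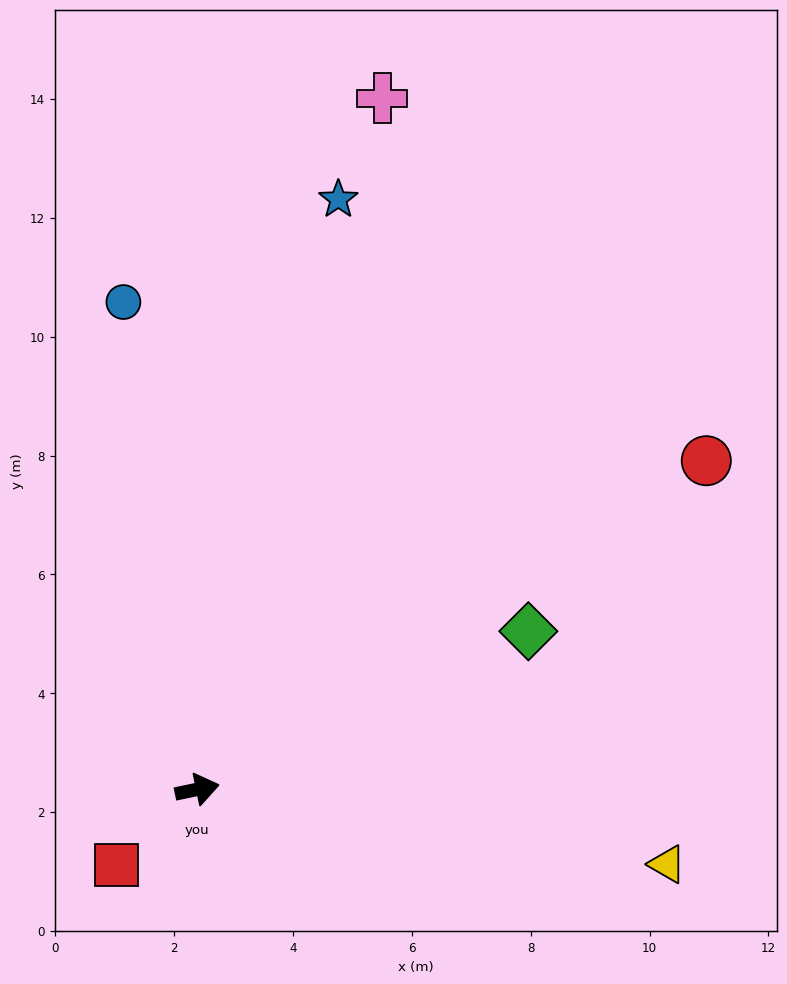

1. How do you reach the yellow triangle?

turn right 21°, forward 8.0 m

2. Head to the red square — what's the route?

turn right 149°, forward 1.9 m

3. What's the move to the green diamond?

turn left 14°, forward 6.2 m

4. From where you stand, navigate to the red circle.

turn left 21°, forward 10.2 m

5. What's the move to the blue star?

turn left 65°, forward 10.2 m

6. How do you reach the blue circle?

turn left 87°, forward 8.3 m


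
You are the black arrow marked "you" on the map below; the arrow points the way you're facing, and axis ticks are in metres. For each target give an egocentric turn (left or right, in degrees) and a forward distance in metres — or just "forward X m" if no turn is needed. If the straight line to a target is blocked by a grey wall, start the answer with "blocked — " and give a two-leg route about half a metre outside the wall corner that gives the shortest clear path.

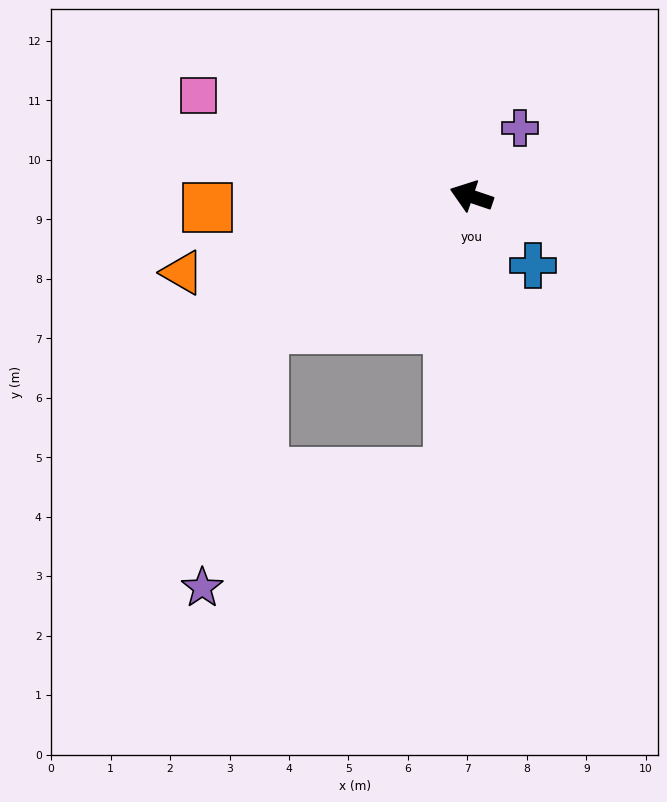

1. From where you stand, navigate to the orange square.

turn left 21°, forward 4.4 m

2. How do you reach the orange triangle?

turn left 34°, forward 5.0 m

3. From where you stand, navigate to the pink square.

forward 4.9 m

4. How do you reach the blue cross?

turn left 150°, forward 1.6 m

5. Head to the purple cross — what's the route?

turn right 107°, forward 1.4 m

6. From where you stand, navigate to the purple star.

blocked — turn left 51°, forward 4.1 m, then turn left 44°, forward 4.5 m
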